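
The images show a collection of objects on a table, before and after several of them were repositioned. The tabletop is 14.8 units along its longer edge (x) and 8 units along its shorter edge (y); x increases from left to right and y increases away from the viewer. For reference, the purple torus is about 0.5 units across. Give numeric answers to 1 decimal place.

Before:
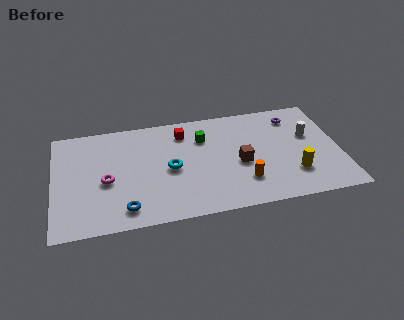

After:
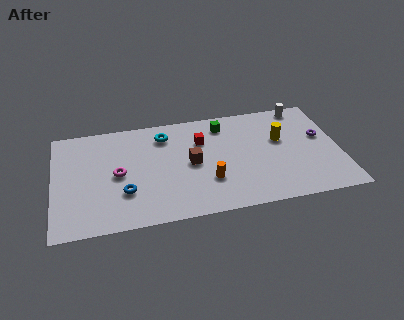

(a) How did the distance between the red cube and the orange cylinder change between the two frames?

-2.1

The distance was about 5.2 in the first image and 3.1 in the second, so they moved 2.1 units closer together.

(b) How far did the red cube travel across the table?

1.2

The red cube moved from about (6.8, 6.4) to (7.7, 5.6), a distance of √(0.9² + 0.8²) ≈ 1.2.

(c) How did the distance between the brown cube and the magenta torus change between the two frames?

-3.1

The distance was about 6.9 in the first image and 3.8 in the second, so they moved 3.1 units closer together.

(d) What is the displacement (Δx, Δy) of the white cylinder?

(-0.2, 2.3)

From the two frames, the white cylinder sits at roughly (13.3, 4.9) before and (13.1, 7.2) after.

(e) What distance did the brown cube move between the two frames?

2.5

The brown cube moved from about (9.6, 3.5) to (7.1, 4.0), a distance of √(2.5² + 0.5²) ≈ 2.5.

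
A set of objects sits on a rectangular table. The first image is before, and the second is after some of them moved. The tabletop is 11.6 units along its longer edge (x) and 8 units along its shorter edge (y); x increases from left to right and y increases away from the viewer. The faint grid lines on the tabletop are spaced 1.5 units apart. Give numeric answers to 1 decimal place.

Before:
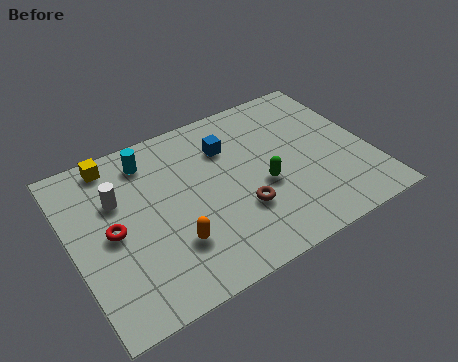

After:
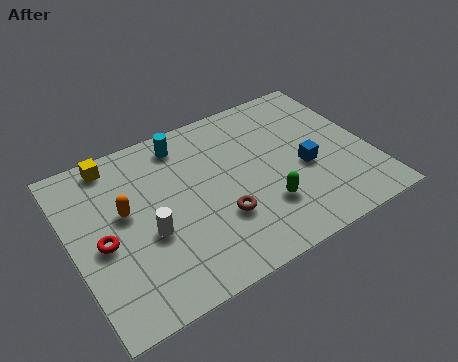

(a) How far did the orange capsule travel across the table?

2.7

The orange capsule was near (3.6, 2.3) before and (2.1, 4.6) after, so it travelled √(1.5² + 2.3²) ≈ 2.7 units.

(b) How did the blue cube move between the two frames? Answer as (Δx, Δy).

(2.7, -2.4)

The blue cube started near (6.3, 5.8) and ended near (9.0, 3.4).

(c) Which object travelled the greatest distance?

the blue cube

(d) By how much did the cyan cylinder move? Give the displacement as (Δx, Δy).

(1.4, 0.2)

From the two frames, the cyan cylinder sits at roughly (3.3, 6.6) before and (4.7, 6.8) after.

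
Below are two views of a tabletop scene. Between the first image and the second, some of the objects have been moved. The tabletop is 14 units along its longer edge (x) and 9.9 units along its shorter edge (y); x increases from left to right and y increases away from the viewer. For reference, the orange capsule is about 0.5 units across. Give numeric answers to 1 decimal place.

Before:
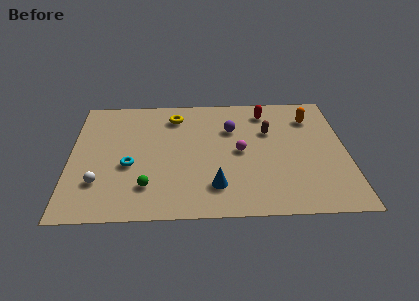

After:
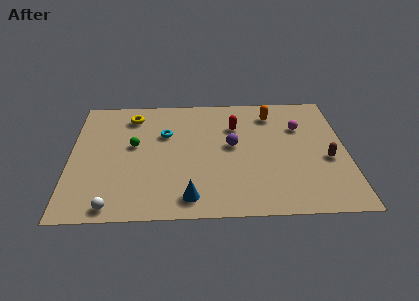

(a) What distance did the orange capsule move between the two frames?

2.0

From (12.3, 7.6) to (10.3, 8.0), the orange capsule covered √(2.0² + 0.4²) ≈ 2.0 units.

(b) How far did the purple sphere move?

1.4

The purple sphere moved from about (8.2, 6.8) to (8.2, 5.4), a distance of √(0.0² + 1.4²) ≈ 1.4.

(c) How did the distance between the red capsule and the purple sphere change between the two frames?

-0.7

The distance was about 2.3 in the first image and 1.6 in the second, so they moved 0.7 units closer together.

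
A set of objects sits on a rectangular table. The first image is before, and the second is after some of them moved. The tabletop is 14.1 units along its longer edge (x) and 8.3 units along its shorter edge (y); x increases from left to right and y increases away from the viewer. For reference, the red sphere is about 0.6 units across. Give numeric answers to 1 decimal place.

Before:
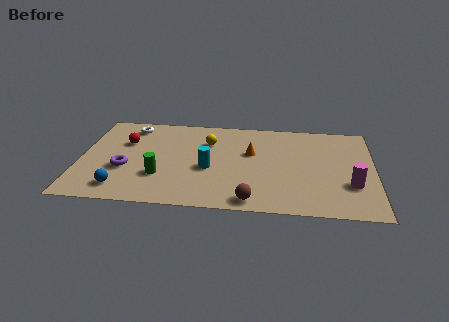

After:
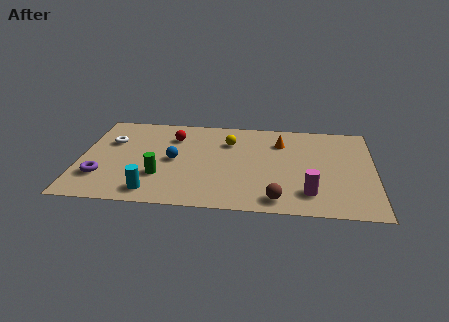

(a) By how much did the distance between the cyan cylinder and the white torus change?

-0.4

Before: roughly 5.2 units apart; after: 4.8. That's 0.4 units closer together.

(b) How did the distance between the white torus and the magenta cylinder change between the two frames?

-1.2

Before: roughly 11.5 units apart; after: 10.3. That's 1.2 units closer together.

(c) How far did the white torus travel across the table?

1.7

From (2.3, 7.0) to (1.4, 5.5), the white torus covered √(0.9² + 1.5²) ≈ 1.7 units.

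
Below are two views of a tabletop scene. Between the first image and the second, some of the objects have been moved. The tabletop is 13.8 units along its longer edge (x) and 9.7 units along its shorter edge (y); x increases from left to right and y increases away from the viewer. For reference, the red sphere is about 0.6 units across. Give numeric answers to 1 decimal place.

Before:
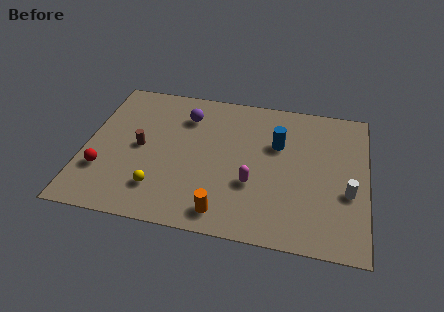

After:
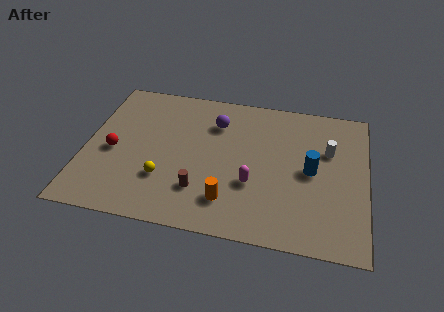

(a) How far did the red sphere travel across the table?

1.5

The red sphere was near (1.0, 2.9) before and (1.4, 4.3) after, so it travelled √(0.4² + 1.4²) ≈ 1.5 units.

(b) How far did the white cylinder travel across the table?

2.8

From (12.9, 3.7) to (11.9, 6.3), the white cylinder covered √(1.0² + 2.6²) ≈ 2.8 units.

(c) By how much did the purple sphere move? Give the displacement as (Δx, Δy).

(1.5, -0.2)

From the two frames, the purple sphere sits at roughly (4.8, 7.4) before and (6.3, 7.2) after.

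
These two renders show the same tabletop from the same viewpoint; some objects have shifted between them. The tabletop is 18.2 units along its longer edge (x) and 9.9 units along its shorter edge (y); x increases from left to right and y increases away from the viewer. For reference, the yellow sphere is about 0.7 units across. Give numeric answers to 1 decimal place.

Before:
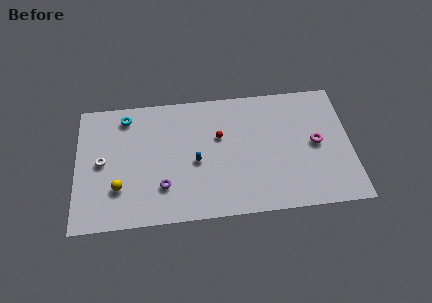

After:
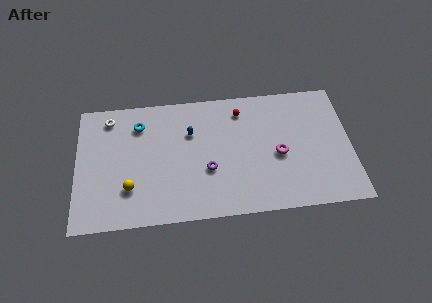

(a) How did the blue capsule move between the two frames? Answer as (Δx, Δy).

(-0.3, 2.3)

The blue capsule was at about (7.9, 4.4) and moved to about (7.6, 6.7).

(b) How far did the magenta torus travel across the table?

2.6

The magenta torus moved from about (15.9, 5.0) to (13.4, 4.4), a distance of √(2.5² + 0.6²) ≈ 2.6.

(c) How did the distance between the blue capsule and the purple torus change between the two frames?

+0.4

They were about 2.8 units apart before and 3.2 after — 0.4 units further apart.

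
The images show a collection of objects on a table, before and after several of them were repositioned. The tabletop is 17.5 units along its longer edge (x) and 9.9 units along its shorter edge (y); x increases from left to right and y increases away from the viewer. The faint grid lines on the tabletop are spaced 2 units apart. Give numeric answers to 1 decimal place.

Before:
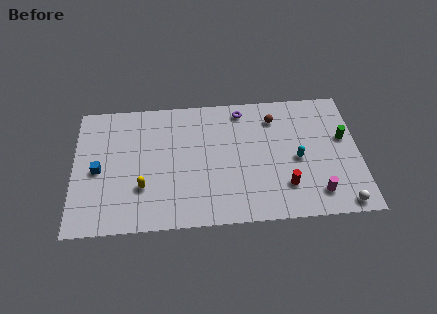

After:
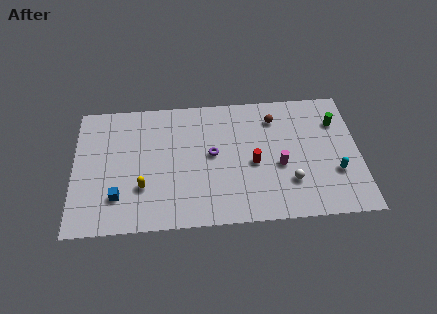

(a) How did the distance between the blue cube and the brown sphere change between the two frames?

-0.3

The distance was about 11.4 in the first image and 11.1 in the second, so they moved 0.3 units closer together.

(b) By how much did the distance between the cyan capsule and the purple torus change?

+2.5

The distance was about 5.3 in the first image and 7.8 in the second, so they moved 2.5 units further apart.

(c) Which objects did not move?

the brown sphere and the yellow capsule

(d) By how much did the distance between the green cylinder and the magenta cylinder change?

+0.3

They were about 4.5 units apart before and 4.8 after — 0.3 units further apart.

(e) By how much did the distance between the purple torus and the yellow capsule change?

-3.5

The distance was about 8.3 in the first image and 4.8 in the second, so they moved 3.5 units closer together.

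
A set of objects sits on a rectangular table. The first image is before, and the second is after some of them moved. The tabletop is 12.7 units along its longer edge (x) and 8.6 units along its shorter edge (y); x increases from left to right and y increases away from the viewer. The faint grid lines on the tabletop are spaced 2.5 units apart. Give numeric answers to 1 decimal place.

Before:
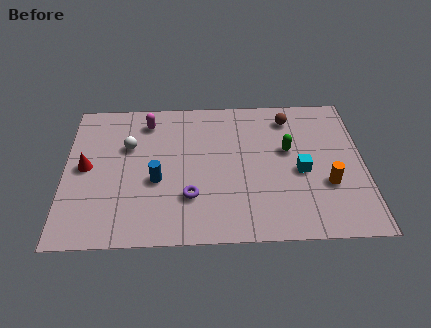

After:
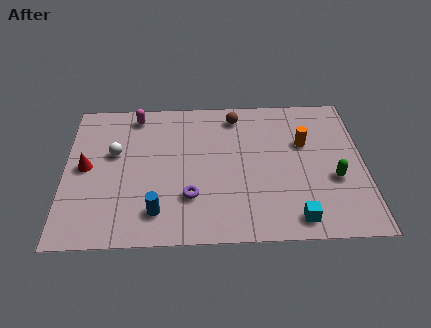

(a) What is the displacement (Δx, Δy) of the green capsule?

(1.9, -1.8)

The green capsule started near (9.5, 5.1) and ended near (11.4, 3.3).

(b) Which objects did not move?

the red cone and the purple torus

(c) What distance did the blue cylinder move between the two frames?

1.8

From (3.9, 3.5) to (3.9, 1.7), the blue cylinder covered √(0.0² + 1.8²) ≈ 1.8 units.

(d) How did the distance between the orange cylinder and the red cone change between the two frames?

-0.9

The distance was about 10.3 in the first image and 9.4 in the second, so they moved 0.9 units closer together.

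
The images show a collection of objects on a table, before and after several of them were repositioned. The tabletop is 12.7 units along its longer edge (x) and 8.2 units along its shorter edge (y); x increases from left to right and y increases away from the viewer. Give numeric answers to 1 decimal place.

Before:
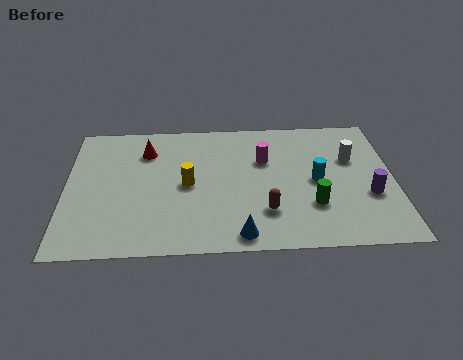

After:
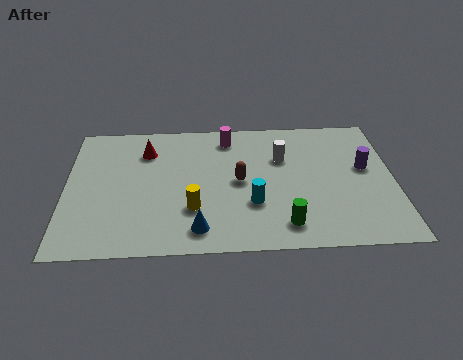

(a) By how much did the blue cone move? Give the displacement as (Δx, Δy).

(-1.6, 0.4)

The blue cone started near (6.7, 0.9) and ended near (5.1, 1.3).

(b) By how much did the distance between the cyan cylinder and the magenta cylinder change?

+1.9

They were about 2.4 units apart before and 4.3 after — 1.9 units further apart.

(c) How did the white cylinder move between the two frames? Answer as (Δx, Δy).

(-2.7, 0.2)

From the two frames, the white cylinder sits at roughly (11.1, 5.3) before and (8.4, 5.5) after.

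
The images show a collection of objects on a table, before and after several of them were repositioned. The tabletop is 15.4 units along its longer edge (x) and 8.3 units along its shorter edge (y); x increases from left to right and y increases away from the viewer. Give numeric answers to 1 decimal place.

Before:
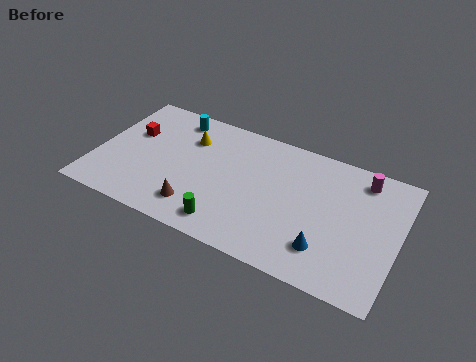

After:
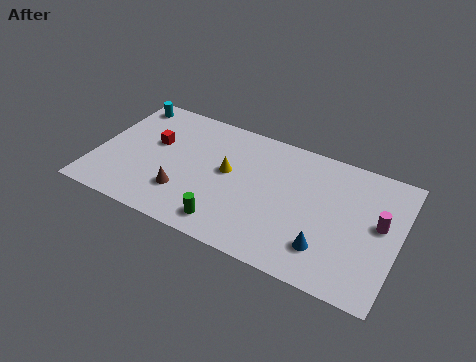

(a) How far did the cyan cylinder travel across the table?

2.6

From (3.6, 7.1) to (1.0, 7.2), the cyan cylinder covered √(2.6² + 0.1²) ≈ 2.6 units.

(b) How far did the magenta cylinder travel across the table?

2.6

From (13.3, 7.0) to (14.4, 4.6), the magenta cylinder covered √(1.1² + 2.4²) ≈ 2.6 units.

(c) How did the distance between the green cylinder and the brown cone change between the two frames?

+1.0

The distance was about 1.6 in the first image and 2.6 in the second, so they moved 1.0 units further apart.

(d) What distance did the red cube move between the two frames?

1.2

The red cube moved from about (1.6, 5.2) to (2.8, 5.0), a distance of √(1.2² + 0.2²) ≈ 1.2.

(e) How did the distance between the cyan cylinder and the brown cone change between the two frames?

+0.4

Before: roughly 5.7 units apart; after: 6.1. That's 0.4 units further apart.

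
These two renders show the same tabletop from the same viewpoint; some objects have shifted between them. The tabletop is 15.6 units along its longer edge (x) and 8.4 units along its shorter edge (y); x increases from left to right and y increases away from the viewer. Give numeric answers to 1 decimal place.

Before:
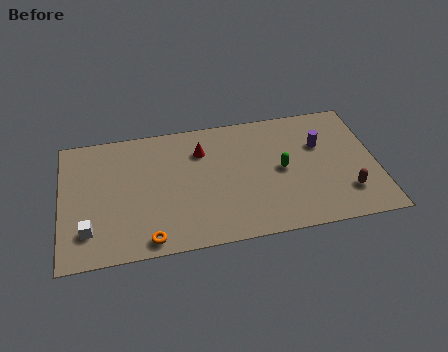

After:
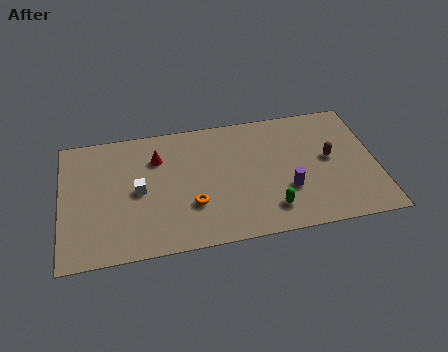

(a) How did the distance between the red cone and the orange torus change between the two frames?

-2.2

They were about 6.0 units apart before and 3.8 after — 2.2 units closer together.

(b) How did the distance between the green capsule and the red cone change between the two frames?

+2.6

The distance was about 4.4 in the first image and 7.0 in the second, so they moved 2.6 units further apart.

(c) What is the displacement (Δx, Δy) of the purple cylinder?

(-1.8, -2.7)

The purple cylinder started near (12.9, 5.5) and ended near (11.1, 2.8).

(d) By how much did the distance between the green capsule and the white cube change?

-3.0

The distance was about 9.8 in the first image and 6.8 in the second, so they moved 3.0 units closer together.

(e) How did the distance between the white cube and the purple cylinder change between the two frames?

-4.7

Before: roughly 12.1 units apart; after: 7.4. That's 4.7 units closer together.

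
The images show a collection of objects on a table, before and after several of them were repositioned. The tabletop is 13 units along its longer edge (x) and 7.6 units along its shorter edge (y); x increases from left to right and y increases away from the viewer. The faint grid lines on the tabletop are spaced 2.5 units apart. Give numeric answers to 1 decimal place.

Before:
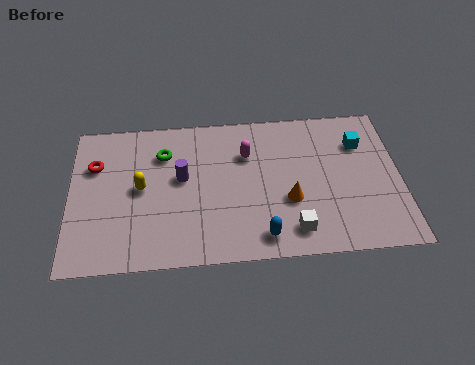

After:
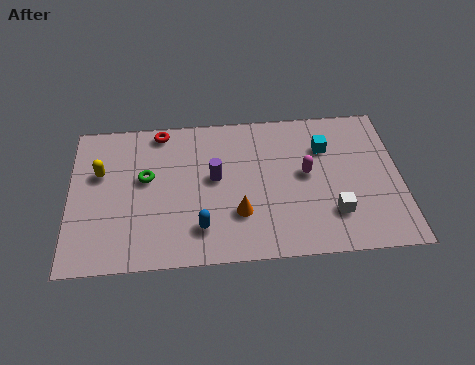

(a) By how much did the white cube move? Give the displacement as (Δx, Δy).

(1.6, 0.7)

From the two frames, the white cube sits at roughly (8.7, 1.3) before and (10.3, 2.0) after.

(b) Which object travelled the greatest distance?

the red torus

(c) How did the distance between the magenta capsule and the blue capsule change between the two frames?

+0.6

Before: roughly 4.2 units apart; after: 4.8. That's 0.6 units further apart.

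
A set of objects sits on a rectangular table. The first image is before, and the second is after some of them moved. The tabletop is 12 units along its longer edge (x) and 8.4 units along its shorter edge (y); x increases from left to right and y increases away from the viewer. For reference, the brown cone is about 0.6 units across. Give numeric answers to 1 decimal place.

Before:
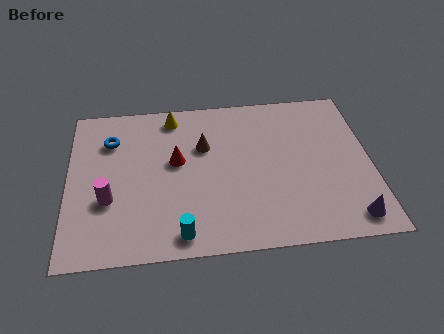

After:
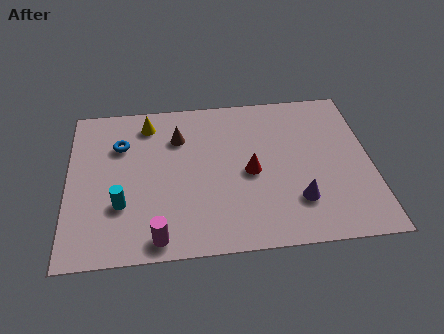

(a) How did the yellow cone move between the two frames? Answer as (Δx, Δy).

(-1.0, -0.3)

The yellow cone was at about (4.2, 7.3) and moved to about (3.2, 7.0).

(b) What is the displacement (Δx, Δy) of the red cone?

(2.9, -0.9)

The red cone was at about (4.3, 4.8) and moved to about (7.2, 3.9).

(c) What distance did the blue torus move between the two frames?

0.5

The blue torus was near (1.7, 6.2) before and (2.1, 5.9) after, so it travelled √(0.4² + 0.3²) ≈ 0.5 units.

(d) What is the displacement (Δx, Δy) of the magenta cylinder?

(1.9, -2.1)

The magenta cylinder was at about (1.6, 3.0) and moved to about (3.5, 0.9).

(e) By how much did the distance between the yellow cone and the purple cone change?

-1.7

They were about 9.2 units apart before and 7.5 after — 1.7 units closer together.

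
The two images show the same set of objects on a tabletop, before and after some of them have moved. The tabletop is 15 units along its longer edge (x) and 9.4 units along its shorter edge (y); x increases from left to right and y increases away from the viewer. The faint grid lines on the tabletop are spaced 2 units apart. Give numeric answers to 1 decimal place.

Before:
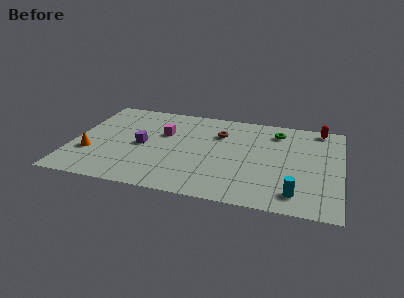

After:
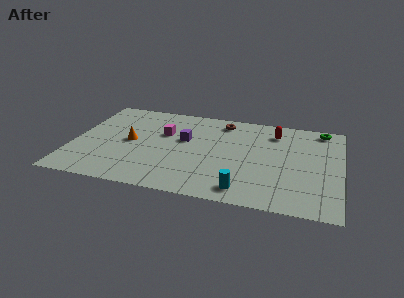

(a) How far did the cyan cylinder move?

2.8

The cyan cylinder was near (12.6, 1.6) before and (9.8, 1.3) after, so it travelled √(2.8² + 0.3²) ≈ 2.8 units.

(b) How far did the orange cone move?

2.6

The orange cone moved from about (1.1, 3.1) to (3.2, 4.7), a distance of √(2.1² + 1.6²) ≈ 2.6.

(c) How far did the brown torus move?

1.3

The brown torus was near (8.1, 6.7) before and (8.2, 8.0) after, so it travelled √(0.1² + 1.3²) ≈ 1.3 units.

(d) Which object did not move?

the magenta cube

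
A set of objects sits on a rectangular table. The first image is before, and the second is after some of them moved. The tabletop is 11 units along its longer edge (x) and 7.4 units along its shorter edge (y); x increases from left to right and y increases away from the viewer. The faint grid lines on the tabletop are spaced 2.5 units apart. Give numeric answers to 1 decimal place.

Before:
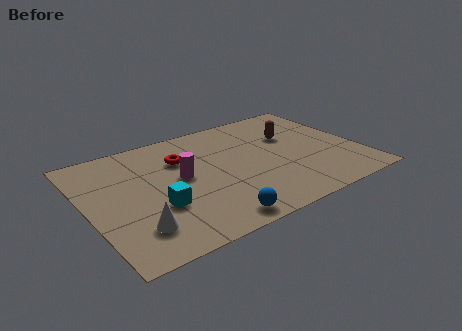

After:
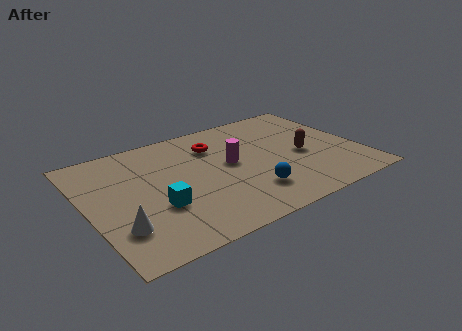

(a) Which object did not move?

the cyan cube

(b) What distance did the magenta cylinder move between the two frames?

2.0

The magenta cylinder was near (3.8, 4.0) before and (5.8, 4.0) after, so it travelled √(2.0² + 0.0²) ≈ 2.0 units.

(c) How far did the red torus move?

1.4

The red torus moved from about (4.0, 5.2) to (5.4, 5.5), a distance of √(1.4² + 0.3²) ≈ 1.4.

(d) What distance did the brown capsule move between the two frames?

1.5

The brown capsule moved from about (8.5, 4.8) to (8.7, 3.3), a distance of √(0.2² + 1.5²) ≈ 1.5.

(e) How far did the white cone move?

0.7

From (1.6, 1.7) to (1.0, 2.0), the white cone covered √(0.6² + 0.3²) ≈ 0.7 units.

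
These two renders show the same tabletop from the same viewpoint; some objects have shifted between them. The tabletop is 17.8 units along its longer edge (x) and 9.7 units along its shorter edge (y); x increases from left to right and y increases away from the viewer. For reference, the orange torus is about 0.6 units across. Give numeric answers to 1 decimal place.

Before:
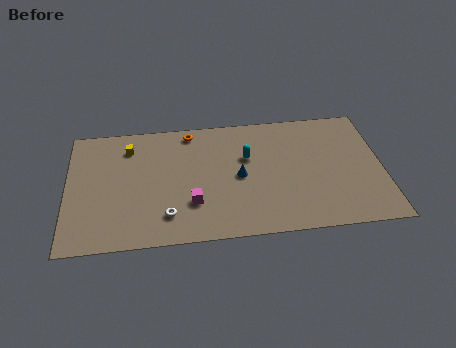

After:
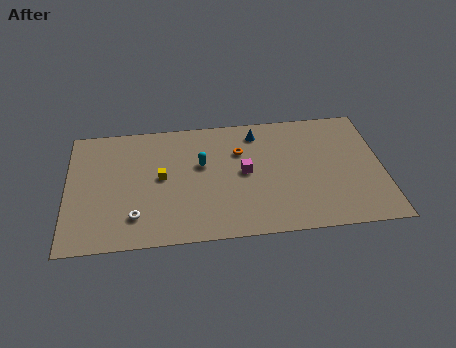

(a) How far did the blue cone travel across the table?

3.6

The blue cone moved from about (9.7, 4.7) to (10.8, 8.1), a distance of √(1.1² + 3.4²) ≈ 3.6.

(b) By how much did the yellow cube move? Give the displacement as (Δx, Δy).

(1.8, -2.6)

The yellow cube started near (3.5, 7.7) and ended near (5.3, 5.1).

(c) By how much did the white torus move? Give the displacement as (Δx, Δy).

(-1.8, 0.1)

The white torus was at about (5.6, 2.1) and moved to about (3.8, 2.2).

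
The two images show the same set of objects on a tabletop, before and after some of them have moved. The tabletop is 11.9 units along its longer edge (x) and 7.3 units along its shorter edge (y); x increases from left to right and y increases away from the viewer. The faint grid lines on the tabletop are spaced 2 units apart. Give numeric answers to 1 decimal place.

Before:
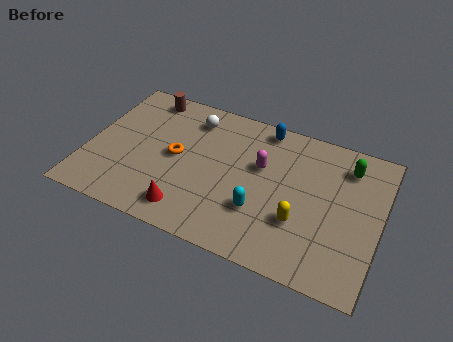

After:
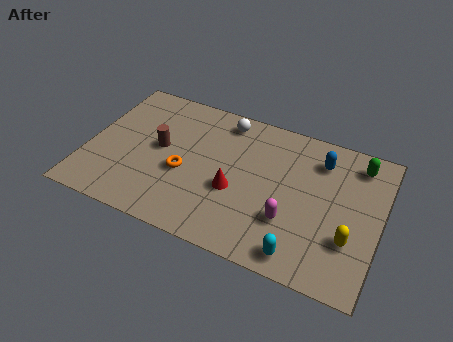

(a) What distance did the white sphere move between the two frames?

1.4

The white sphere moved from about (4.0, 5.9) to (5.3, 6.3), a distance of √(1.3² + 0.4²) ≈ 1.4.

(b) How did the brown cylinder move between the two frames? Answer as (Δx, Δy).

(0.9, -2.5)

From the two frames, the brown cylinder sits at roughly (2.0, 6.4) before and (2.9, 3.9) after.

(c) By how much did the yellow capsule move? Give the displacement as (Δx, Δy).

(2.0, -0.1)

The yellow capsule started near (8.8, 2.4) and ended near (10.8, 2.3).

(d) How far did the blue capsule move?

2.5

The blue capsule moved from about (6.9, 6.5) to (9.3, 5.7), a distance of √(2.4² + 0.8²) ≈ 2.5.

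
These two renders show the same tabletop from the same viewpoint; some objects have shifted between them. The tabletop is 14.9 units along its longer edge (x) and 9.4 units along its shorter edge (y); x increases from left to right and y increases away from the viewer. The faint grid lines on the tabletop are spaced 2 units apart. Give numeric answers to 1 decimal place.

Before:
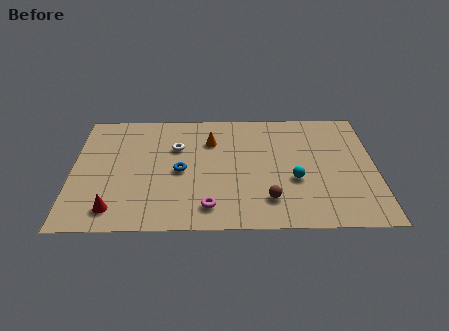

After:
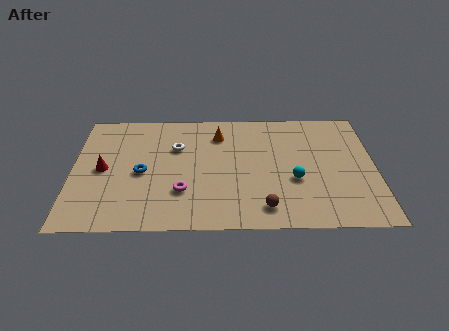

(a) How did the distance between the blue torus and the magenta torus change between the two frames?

-0.6

They were about 3.1 units apart before and 2.5 after — 0.6 units closer together.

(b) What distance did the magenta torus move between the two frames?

1.8

From (6.7, 1.6) to (5.4, 2.8), the magenta torus covered √(1.3² + 1.2²) ≈ 1.8 units.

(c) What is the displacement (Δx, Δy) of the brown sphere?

(-0.2, -0.6)

The brown sphere was at about (9.6, 2.1) and moved to about (9.4, 1.5).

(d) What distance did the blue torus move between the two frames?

1.9

From (5.3, 4.4) to (3.4, 4.3), the blue torus covered √(1.9² + 0.1²) ≈ 1.9 units.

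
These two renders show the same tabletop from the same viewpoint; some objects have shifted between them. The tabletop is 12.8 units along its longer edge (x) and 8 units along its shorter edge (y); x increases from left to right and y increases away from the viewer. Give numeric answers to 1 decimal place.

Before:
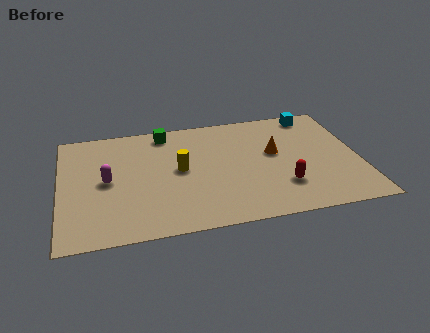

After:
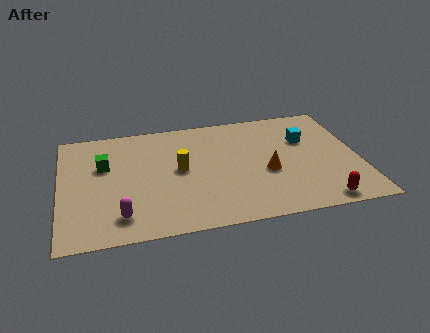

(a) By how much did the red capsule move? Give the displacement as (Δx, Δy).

(1.5, -1.4)

The red capsule started near (9.4, 2.2) and ended near (10.9, 0.8).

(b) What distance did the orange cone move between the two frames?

1.4

From (9.2, 4.6) to (8.8, 3.3), the orange cone covered √(0.4² + 1.3²) ≈ 1.4 units.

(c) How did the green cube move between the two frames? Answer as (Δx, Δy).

(-2.7, -1.9)

The green cube started near (4.6, 7.0) and ended near (1.9, 5.1).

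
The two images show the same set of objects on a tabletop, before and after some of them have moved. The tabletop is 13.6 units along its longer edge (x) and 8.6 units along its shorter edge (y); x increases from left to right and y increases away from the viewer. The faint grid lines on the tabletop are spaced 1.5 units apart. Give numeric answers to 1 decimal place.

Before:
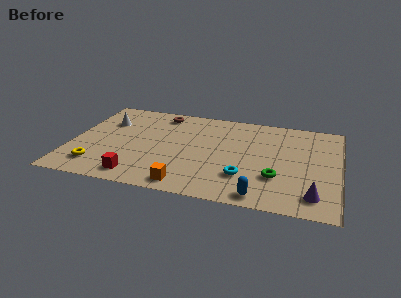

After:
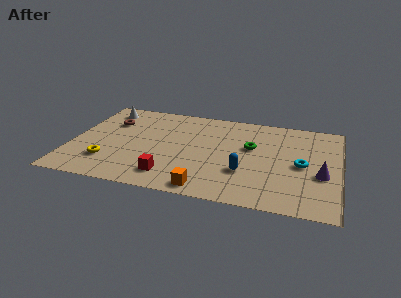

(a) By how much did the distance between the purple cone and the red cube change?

-1.1

The distance was about 8.8 in the first image and 7.7 in the second, so they moved 1.1 units closer together.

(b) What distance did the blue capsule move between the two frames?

2.1

The blue capsule moved from about (9.8, 0.9) to (8.9, 2.8), a distance of √(0.9² + 1.9²) ≈ 2.1.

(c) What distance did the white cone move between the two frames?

1.2

From (1.6, 6.0) to (1.4, 7.2), the white cone covered √(0.2² + 1.2²) ≈ 1.2 units.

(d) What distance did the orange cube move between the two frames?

1.0

The orange cube moved from about (6.1, 1.0) to (7.1, 0.9), a distance of √(1.0² + 0.1²) ≈ 1.0.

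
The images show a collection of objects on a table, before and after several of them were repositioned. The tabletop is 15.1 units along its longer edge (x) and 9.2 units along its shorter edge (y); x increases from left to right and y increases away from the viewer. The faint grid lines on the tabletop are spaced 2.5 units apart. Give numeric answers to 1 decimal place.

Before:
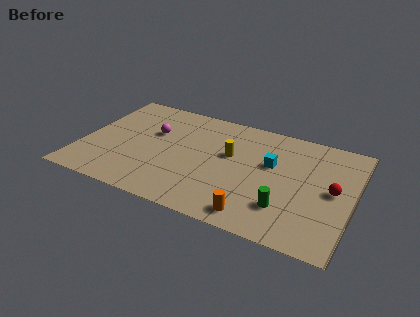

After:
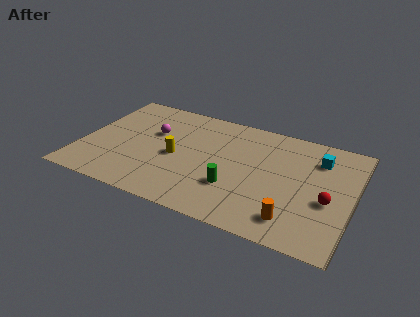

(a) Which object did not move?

the magenta sphere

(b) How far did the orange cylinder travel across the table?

2.1

The orange cylinder was near (10.1, 1.2) before and (12.1, 1.7) after, so it travelled √(2.0² + 0.5²) ≈ 2.1 units.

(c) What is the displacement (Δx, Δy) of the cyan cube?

(2.5, 1.4)

From the two frames, the cyan cube sits at roughly (10.5, 5.6) before and (13.0, 7.0) after.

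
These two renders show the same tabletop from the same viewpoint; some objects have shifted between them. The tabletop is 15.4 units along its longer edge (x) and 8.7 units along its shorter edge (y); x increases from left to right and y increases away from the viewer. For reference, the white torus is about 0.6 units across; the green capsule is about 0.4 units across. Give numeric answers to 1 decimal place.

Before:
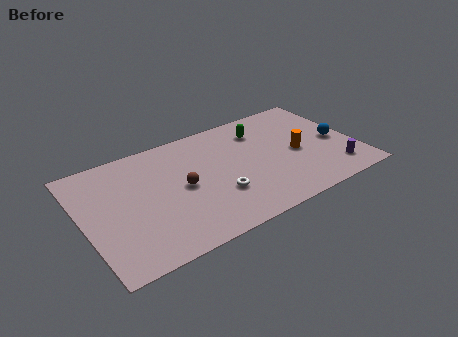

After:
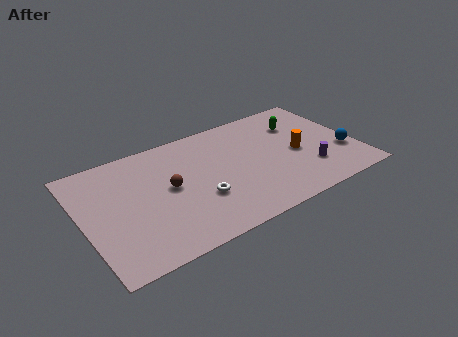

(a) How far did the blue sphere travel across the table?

1.1

From (14.4, 4.0) to (14.6, 2.9), the blue sphere covered √(0.2² + 1.1²) ≈ 1.1 units.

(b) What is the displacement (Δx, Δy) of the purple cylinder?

(-1.4, 0.7)

From the two frames, the purple cylinder sits at roughly (13.9, 1.7) before and (12.5, 2.4) after.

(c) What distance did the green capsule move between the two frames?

2.2

The green capsule moved from about (10.4, 6.7) to (12.6, 6.3), a distance of √(2.2² + 0.4²) ≈ 2.2.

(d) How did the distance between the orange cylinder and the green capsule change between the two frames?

-0.8

The distance was about 3.2 in the first image and 2.4 in the second, so they moved 0.8 units closer together.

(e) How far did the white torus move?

1.0

The white torus was near (7.3, 2.8) before and (6.3, 3.0) after, so it travelled √(1.0² + 0.2²) ≈ 1.0 units.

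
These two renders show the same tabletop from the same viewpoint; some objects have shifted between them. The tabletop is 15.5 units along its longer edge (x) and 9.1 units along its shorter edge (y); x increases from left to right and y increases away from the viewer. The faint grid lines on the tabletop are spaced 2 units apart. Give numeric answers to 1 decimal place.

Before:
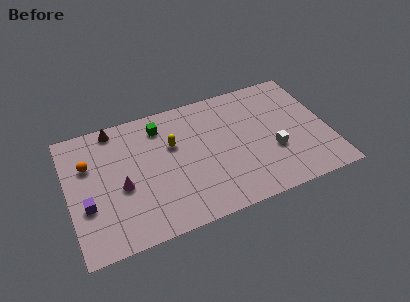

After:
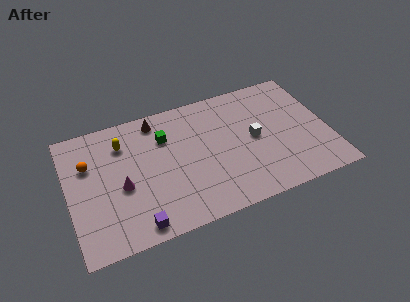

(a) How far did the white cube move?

1.6

The white cube moved from about (12.1, 3.3) to (11.1, 4.6), a distance of √(1.0² + 1.3²) ≈ 1.6.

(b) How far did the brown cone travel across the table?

2.5

From (3.0, 8.2) to (5.5, 7.9), the brown cone covered √(2.5² + 0.3²) ≈ 2.5 units.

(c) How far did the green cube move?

0.9

The green cube moved from about (5.7, 7.4) to (5.9, 6.5), a distance of √(0.2² + 0.9²) ≈ 0.9.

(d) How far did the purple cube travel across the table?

3.5

The purple cube moved from about (1.0, 3.3) to (3.7, 1.0), a distance of √(2.7² + 2.3²) ≈ 3.5.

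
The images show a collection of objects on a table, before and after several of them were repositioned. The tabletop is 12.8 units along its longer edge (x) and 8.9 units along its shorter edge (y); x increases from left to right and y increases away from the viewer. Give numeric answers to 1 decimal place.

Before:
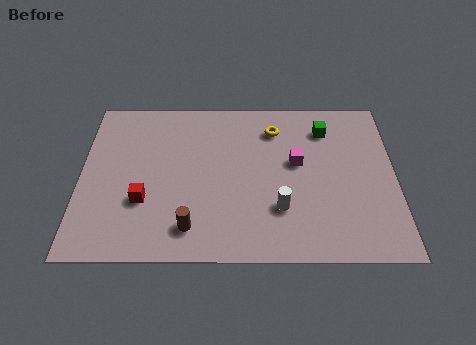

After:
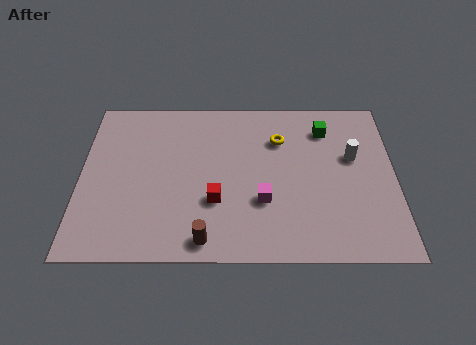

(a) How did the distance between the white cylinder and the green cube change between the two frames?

-2.9

They were about 4.8 units apart before and 1.9 after — 2.9 units closer together.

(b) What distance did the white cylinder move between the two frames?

4.1

From (8.1, 2.6) to (11.1, 5.4), the white cylinder covered √(3.0² + 2.8²) ≈ 4.1 units.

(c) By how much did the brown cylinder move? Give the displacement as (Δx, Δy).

(0.6, -0.6)

The brown cylinder started near (4.5, 1.6) and ended near (5.1, 1.0).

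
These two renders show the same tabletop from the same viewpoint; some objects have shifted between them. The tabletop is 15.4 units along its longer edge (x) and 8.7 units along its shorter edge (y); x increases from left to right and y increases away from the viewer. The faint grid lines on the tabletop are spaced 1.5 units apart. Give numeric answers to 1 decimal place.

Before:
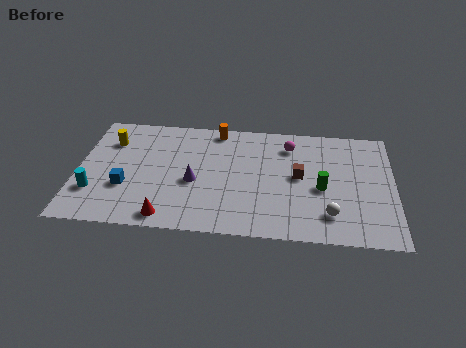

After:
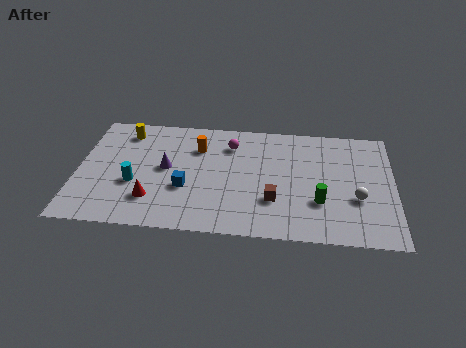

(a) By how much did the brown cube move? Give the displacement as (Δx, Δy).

(-1.2, -1.9)

From the two frames, the brown cube sits at roughly (10.8, 4.6) before and (9.6, 2.7) after.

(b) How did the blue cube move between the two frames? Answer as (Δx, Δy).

(2.9, 0.2)

The blue cube was at about (2.4, 3.0) and moved to about (5.3, 3.2).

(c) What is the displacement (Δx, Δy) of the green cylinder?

(-0.1, -1.0)

From the two frames, the green cylinder sits at roughly (11.9, 3.8) before and (11.8, 2.8) after.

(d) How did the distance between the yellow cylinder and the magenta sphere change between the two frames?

-3.6

They were about 8.8 units apart before and 5.2 after — 3.6 units closer together.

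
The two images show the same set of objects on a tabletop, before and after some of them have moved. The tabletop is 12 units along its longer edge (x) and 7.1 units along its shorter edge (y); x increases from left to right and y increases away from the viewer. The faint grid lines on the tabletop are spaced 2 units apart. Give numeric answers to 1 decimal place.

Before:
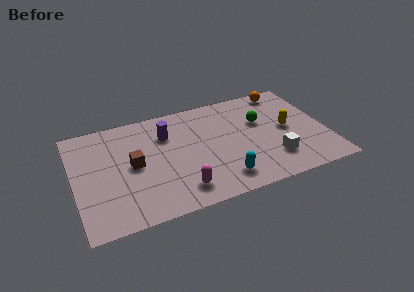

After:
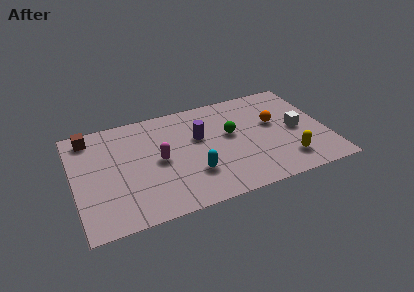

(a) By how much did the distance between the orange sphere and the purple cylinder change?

-2.4

They were about 6.0 units apart before and 3.6 after — 2.4 units closer together.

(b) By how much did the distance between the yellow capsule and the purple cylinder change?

-1.0

Before: roughly 5.9 units apart; after: 4.9. That's 1.0 units closer together.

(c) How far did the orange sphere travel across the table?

2.2

The orange sphere moved from about (10.4, 6.3) to (9.6, 4.2), a distance of √(0.8² + 2.1²) ≈ 2.2.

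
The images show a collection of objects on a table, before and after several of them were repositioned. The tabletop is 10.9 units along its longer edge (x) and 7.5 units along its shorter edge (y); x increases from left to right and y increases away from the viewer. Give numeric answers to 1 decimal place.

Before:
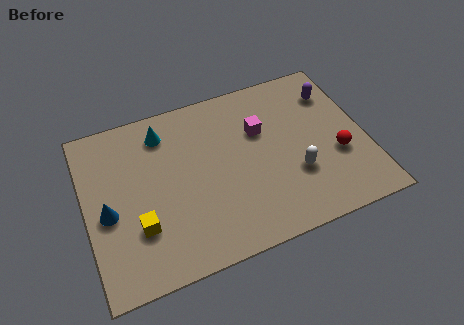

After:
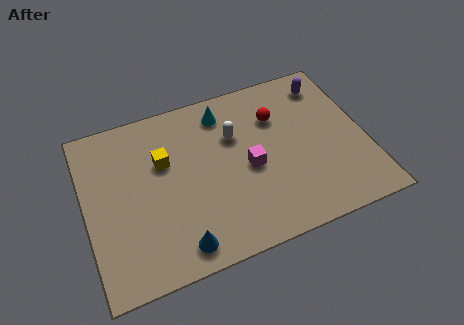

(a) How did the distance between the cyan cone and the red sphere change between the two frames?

-5.1

Before: roughly 7.3 units apart; after: 2.2. That's 5.1 units closer together.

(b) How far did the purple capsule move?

0.5

The purple capsule was near (9.9, 5.7) before and (9.7, 6.2) after, so it travelled √(0.2² + 0.5²) ≈ 0.5 units.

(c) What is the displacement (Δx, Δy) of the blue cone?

(2.5, -2.3)

From the two frames, the blue cone sits at roughly (0.8, 3.3) before and (3.3, 1.0) after.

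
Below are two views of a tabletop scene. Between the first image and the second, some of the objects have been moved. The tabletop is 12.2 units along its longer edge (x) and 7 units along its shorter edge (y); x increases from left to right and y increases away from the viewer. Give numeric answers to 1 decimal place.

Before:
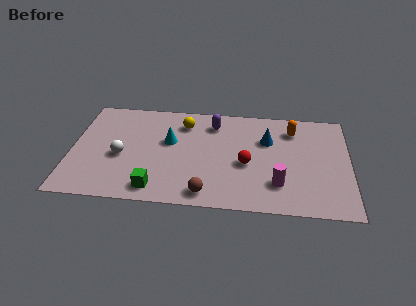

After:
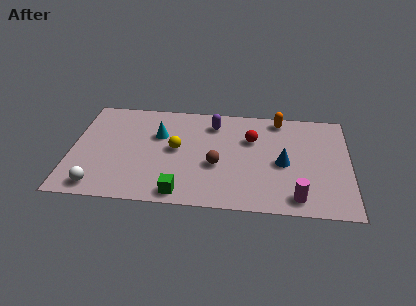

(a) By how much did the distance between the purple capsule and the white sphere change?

+2.0

They were about 4.8 units apart before and 6.8 after — 2.0 units further apart.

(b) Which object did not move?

the purple capsule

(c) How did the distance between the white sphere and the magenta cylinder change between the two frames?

+1.6

The distance was about 7.0 in the first image and 8.6 in the second, so they moved 1.6 units further apart.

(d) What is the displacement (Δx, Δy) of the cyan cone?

(-0.5, 0.4)

From the two frames, the cyan cone sits at roughly (4.3, 4.2) before and (3.8, 4.6) after.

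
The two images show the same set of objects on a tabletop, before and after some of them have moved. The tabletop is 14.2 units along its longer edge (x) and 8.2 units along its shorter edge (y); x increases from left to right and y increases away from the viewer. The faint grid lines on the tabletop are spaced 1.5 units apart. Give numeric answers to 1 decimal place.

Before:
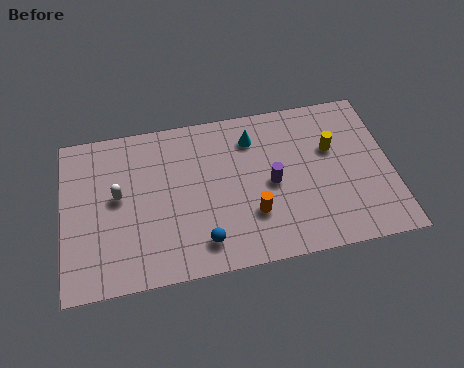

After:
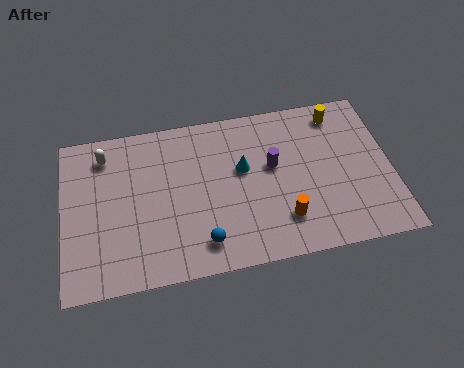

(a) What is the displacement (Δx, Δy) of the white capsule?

(-0.5, 2.2)

From the two frames, the white capsule sits at roughly (2.4, 4.5) before and (1.9, 6.7) after.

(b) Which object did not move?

the blue sphere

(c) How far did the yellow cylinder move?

1.8

The yellow cylinder was near (11.7, 5.2) before and (12.1, 7.0) after, so it travelled √(0.4² + 1.8²) ≈ 1.8 units.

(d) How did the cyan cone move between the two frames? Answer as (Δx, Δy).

(-0.5, -1.5)

The cyan cone was at about (8.3, 6.4) and moved to about (7.8, 4.9).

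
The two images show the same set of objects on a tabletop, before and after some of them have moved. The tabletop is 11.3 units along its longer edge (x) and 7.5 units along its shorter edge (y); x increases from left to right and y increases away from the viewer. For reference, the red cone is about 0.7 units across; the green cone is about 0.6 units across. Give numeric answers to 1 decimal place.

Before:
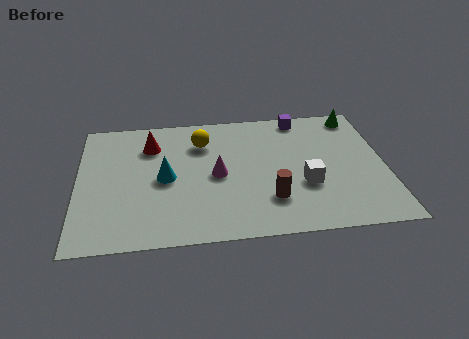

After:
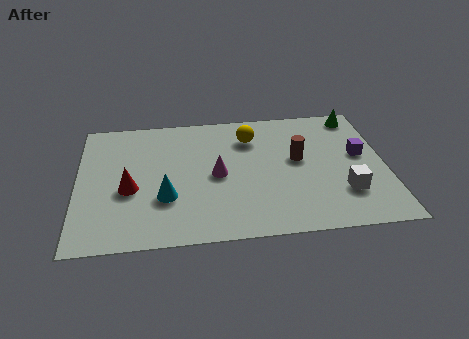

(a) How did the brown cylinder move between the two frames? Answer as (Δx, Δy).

(1.1, 2.2)

From the two frames, the brown cylinder sits at roughly (7.0, 2.0) before and (8.1, 4.2) after.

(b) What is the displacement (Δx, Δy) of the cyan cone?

(0.0, -1.1)

From the two frames, the cyan cone sits at roughly (3.2, 3.6) before and (3.2, 2.5) after.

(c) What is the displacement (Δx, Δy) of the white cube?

(1.4, -0.6)

From the two frames, the white cube sits at roughly (8.3, 2.7) before and (9.7, 2.1) after.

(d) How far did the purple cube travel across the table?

3.3

The purple cube was near (8.3, 6.7) before and (10.4, 4.2) after, so it travelled √(2.1² + 2.5²) ≈ 3.3 units.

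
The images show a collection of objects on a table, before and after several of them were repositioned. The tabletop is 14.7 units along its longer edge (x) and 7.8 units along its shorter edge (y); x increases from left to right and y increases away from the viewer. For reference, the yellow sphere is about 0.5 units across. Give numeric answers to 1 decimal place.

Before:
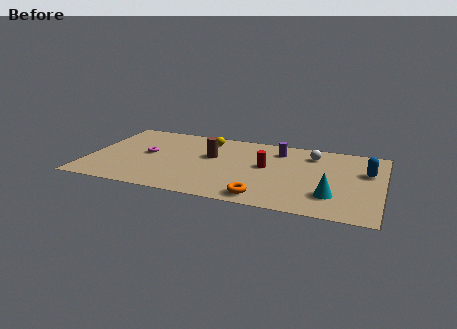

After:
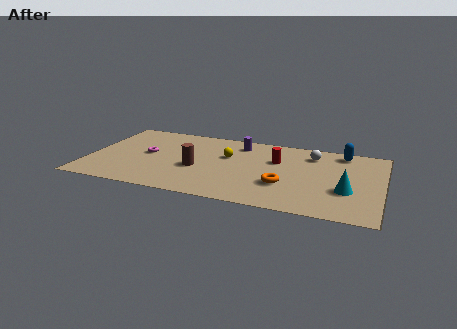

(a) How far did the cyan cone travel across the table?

1.0

The cyan cone moved from about (12.3, 2.1) to (13.0, 2.8), a distance of √(0.7² + 0.7²) ≈ 1.0.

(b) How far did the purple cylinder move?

2.0

The purple cylinder was near (9.4, 6.2) before and (7.4, 6.4) after, so it travelled √(2.0² + 0.2²) ≈ 2.0 units.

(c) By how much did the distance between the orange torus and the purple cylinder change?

-0.7

They were about 5.2 units apart before and 4.5 after — 0.7 units closer together.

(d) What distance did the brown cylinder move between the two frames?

1.6

From (6.1, 4.7) to (5.5, 3.2), the brown cylinder covered √(0.6² + 1.5²) ≈ 1.6 units.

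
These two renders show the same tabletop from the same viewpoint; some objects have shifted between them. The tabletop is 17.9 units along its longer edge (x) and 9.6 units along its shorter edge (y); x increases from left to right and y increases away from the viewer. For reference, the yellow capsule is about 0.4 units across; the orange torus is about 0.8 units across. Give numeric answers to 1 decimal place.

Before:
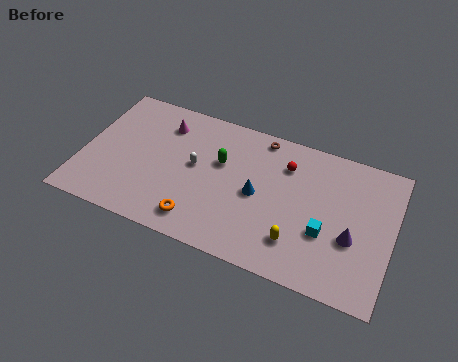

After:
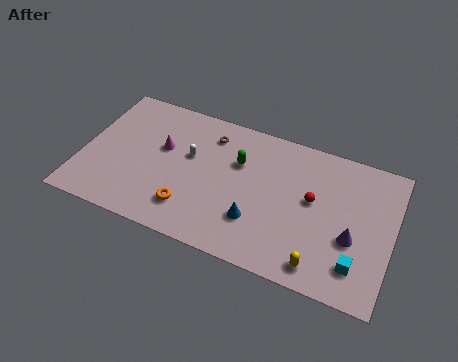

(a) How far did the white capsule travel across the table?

0.7

The white capsule moved from about (6.5, 5.2) to (6.1, 5.8), a distance of √(0.4² + 0.6²) ≈ 0.7.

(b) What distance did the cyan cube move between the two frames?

2.4

The cyan cube was near (14.2, 3.5) before and (16.1, 2.1) after, so it travelled √(1.9² + 1.4²) ≈ 2.4 units.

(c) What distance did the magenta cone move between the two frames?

1.7

The magenta cone moved from about (4.4, 7.5) to (4.5, 5.8), a distance of √(0.1² + 1.7²) ≈ 1.7.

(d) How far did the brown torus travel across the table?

3.0

The brown torus was near (10.0, 8.6) before and (7.1, 7.7) after, so it travelled √(2.9² + 0.9²) ≈ 3.0 units.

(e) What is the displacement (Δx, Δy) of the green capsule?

(1.0, 0.4)

The green capsule started near (7.9, 6.0) and ended near (8.9, 6.4).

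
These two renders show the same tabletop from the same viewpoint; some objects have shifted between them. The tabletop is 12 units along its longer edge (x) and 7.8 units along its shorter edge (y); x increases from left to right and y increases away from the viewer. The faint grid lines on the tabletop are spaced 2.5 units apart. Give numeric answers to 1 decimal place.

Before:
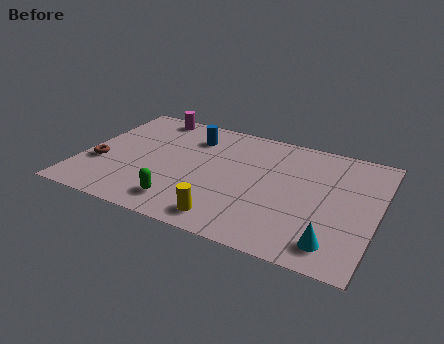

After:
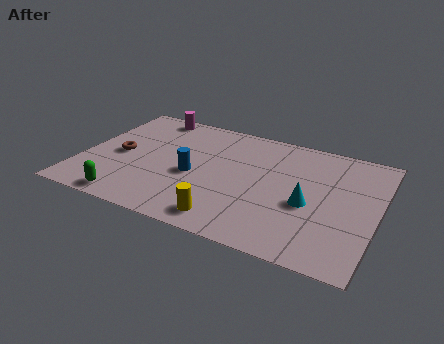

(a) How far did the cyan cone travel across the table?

2.3

The cyan cone was near (10.5, 1.3) before and (9.3, 3.3) after, so it travelled √(1.2² + 2.0²) ≈ 2.3 units.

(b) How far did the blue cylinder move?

2.6

The blue cylinder was near (4.2, 6.0) before and (4.6, 3.4) after, so it travelled √(0.4² + 2.6²) ≈ 2.6 units.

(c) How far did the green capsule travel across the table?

2.2

The green capsule was near (4.4, 1.4) before and (2.3, 0.8) after, so it travelled √(2.1² + 0.6²) ≈ 2.2 units.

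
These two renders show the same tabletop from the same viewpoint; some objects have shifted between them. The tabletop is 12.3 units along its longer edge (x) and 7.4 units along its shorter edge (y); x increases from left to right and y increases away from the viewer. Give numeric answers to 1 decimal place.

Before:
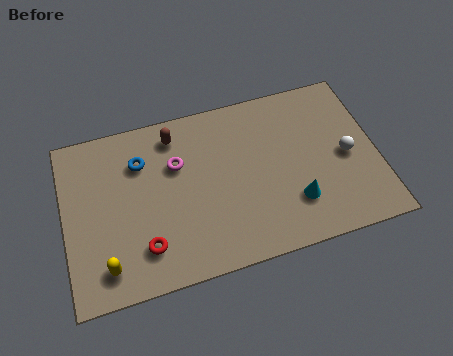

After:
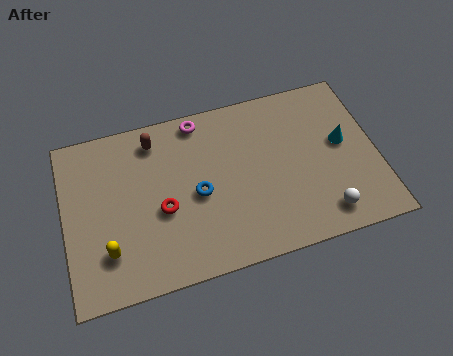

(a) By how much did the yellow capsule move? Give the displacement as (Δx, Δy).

(0.1, 0.6)

The yellow capsule started near (1.5, 1.3) and ended near (1.6, 1.9).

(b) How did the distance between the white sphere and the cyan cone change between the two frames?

+0.4

Before: roughly 2.7 units apart; after: 3.1. That's 0.4 units further apart.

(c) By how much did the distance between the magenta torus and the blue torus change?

+1.7

They were about 1.5 units apart before and 3.2 after — 1.7 units further apart.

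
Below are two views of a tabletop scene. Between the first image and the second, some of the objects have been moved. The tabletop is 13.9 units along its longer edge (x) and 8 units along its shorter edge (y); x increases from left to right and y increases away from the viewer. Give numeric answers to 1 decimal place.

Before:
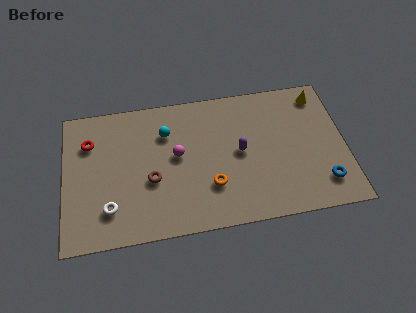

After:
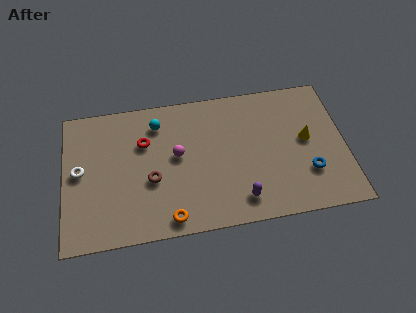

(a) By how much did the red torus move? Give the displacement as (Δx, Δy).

(2.7, -0.4)

From the two frames, the red torus sits at roughly (1.3, 5.8) before and (4.0, 5.4) after.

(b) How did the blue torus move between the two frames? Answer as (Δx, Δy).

(-0.7, 0.7)

From the two frames, the blue torus sits at roughly (12.7, 1.7) before and (12.0, 2.4) after.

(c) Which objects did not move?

the magenta sphere and the brown torus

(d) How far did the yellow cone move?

2.6

The yellow cone was near (12.8, 6.8) before and (12.0, 4.3) after, so it travelled √(0.8² + 2.5²) ≈ 2.6 units.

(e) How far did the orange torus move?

2.6

The orange torus was near (7.2, 2.4) before and (5.1, 0.9) after, so it travelled √(2.1² + 1.5²) ≈ 2.6 units.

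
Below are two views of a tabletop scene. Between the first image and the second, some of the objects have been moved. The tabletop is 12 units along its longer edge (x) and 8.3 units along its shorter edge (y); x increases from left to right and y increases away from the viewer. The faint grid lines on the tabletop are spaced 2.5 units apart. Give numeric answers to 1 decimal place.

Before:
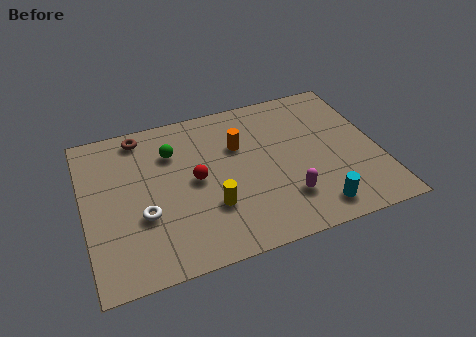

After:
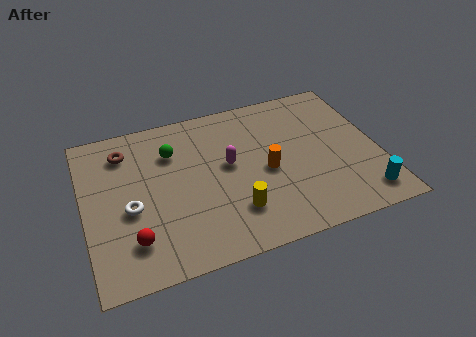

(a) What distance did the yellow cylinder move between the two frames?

1.0

From (5.0, 2.6) to (5.9, 2.1), the yellow cylinder covered √(0.9² + 0.5²) ≈ 1.0 units.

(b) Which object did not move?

the green sphere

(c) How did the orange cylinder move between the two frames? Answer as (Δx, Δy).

(1.0, -1.7)

The orange cylinder was at about (6.4, 5.5) and moved to about (7.4, 3.8).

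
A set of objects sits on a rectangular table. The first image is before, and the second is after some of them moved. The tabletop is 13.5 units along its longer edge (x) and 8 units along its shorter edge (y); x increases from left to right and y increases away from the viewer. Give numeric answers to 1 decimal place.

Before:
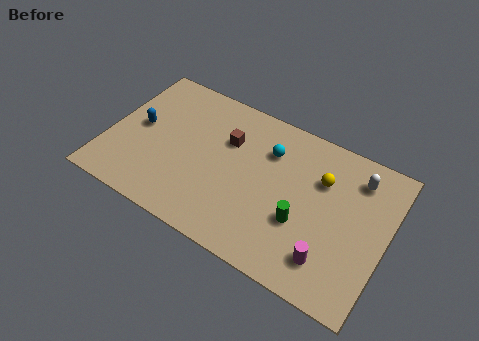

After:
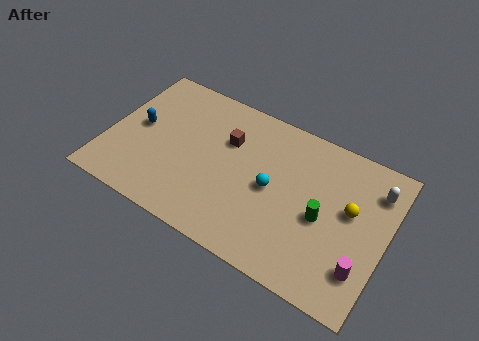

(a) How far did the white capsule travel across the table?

0.9

The white capsule was near (11.8, 6.4) before and (12.7, 6.2) after, so it travelled √(0.9² + 0.2²) ≈ 0.9 units.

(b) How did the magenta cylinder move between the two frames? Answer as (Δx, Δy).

(1.5, 0.3)

The magenta cylinder was at about (11.1, 1.7) and moved to about (12.6, 2.0).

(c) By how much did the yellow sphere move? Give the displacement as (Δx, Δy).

(1.5, -0.9)

From the two frames, the yellow sphere sits at roughly (10.2, 5.5) before and (11.7, 4.6) after.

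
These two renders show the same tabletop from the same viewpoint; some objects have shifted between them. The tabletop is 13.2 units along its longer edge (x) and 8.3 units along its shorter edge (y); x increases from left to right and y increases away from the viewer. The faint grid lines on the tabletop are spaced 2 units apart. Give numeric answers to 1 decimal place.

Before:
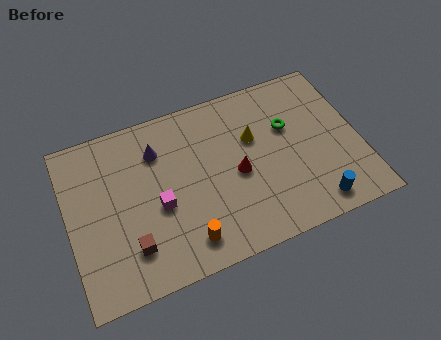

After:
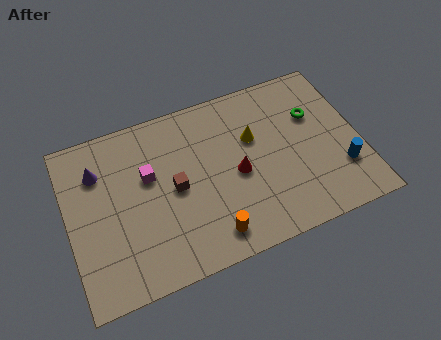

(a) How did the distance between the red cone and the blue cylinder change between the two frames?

+0.6

The distance was about 4.2 in the first image and 4.8 in the second, so they moved 0.6 units further apart.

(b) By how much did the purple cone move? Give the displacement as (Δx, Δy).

(-2.7, -0.1)

The purple cone was at about (4.2, 6.2) and moved to about (1.5, 6.1).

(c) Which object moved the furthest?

the brown cube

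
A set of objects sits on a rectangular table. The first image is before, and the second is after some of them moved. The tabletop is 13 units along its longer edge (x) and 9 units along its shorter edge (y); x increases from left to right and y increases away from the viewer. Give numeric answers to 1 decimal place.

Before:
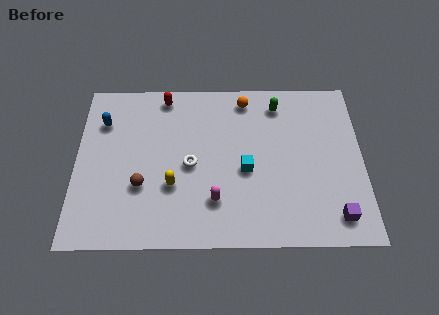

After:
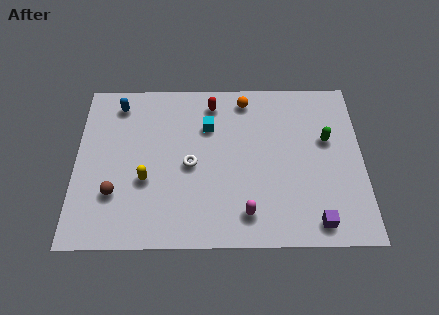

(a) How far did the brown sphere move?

1.3

The brown sphere was near (3.0, 3.1) before and (1.8, 2.7) after, so it travelled √(1.2² + 0.4²) ≈ 1.3 units.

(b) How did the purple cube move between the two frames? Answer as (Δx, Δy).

(-0.9, -0.3)

The purple cube was at about (11.7, 1.4) and moved to about (10.8, 1.1).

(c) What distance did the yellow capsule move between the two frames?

1.2

The yellow capsule moved from about (4.4, 3.1) to (3.2, 3.4), a distance of √(1.2² + 0.3²) ≈ 1.2.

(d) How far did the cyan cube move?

2.9

From (7.7, 3.9) to (6.0, 6.3), the cyan cube covered √(1.7² + 2.4²) ≈ 2.9 units.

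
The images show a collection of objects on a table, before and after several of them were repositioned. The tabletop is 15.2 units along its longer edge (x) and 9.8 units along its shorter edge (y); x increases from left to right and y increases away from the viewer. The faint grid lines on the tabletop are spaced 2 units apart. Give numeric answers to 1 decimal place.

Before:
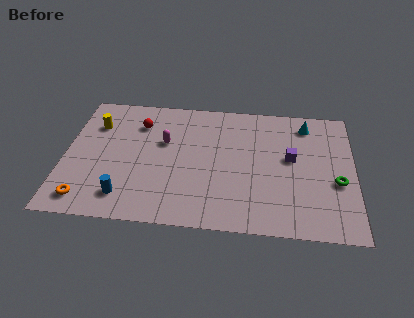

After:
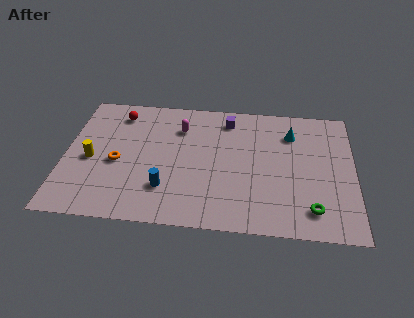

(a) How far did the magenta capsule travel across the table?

1.4

From (5.2, 6.1) to (6.0, 7.3), the magenta capsule covered √(0.8² + 1.2²) ≈ 1.4 units.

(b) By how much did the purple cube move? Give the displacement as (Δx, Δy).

(-3.4, 2.7)

The purple cube was at about (11.9, 5.5) and moved to about (8.5, 8.2).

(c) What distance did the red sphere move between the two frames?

1.3

The red sphere moved from about (3.8, 7.4) to (2.7, 8.1), a distance of √(1.1² + 0.7²) ≈ 1.3.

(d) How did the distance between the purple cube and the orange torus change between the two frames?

-4.5

Before: roughly 11.4 units apart; after: 6.9. That's 4.5 units closer together.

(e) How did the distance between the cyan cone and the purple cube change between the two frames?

+0.7

The distance was about 2.8 in the first image and 3.5 in the second, so they moved 0.7 units further apart.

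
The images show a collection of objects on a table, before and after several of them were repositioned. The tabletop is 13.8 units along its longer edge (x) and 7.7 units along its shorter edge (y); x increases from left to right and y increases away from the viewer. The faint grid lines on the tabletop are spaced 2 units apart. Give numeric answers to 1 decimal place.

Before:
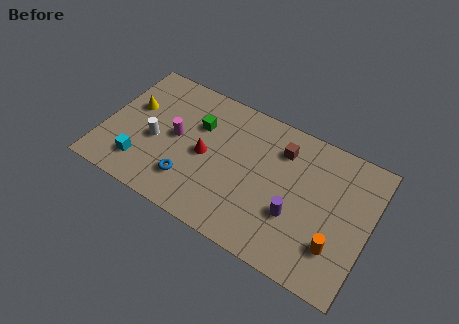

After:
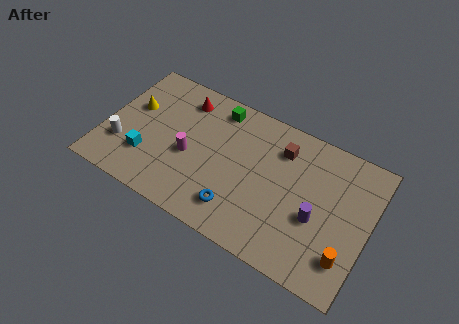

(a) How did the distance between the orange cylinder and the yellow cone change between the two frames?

+0.7

The distance was about 11.3 in the first image and 12.0 in the second, so they moved 0.7 units further apart.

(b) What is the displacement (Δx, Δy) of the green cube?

(0.8, 1.4)

From the two frames, the green cube sits at roughly (4.7, 5.2) before and (5.5, 6.6) after.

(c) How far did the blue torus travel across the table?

2.6

The blue torus moved from about (4.7, 1.9) to (7.3, 1.6), a distance of √(2.6² + 0.3²) ≈ 2.6.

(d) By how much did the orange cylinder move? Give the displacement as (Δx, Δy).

(0.6, -0.3)

From the two frames, the orange cylinder sits at roughly (12.3, 2.1) before and (12.9, 1.8) after.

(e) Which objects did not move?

the brown cube and the yellow cone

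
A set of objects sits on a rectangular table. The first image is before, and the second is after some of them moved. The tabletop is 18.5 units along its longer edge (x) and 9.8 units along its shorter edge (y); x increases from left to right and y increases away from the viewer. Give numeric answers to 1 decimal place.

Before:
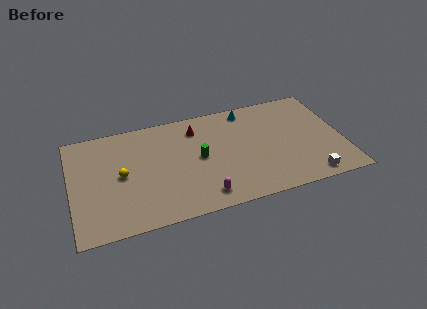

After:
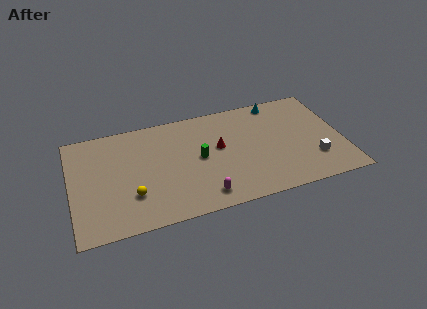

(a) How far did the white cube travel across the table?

1.7

The white cube was near (15.9, 1.1) before and (16.4, 2.7) after, so it travelled √(0.5² + 1.6²) ≈ 1.7 units.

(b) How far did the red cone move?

2.6

The red cone was near (8.7, 7.8) before and (10.1, 5.6) after, so it travelled √(1.4² + 2.2²) ≈ 2.6 units.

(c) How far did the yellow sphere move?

2.1

The yellow sphere was near (3.4, 4.9) before and (4.0, 2.9) after, so it travelled √(0.6² + 2.0²) ≈ 2.1 units.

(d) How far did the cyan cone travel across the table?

2.1

From (12.3, 8.6) to (14.4, 8.8), the cyan cone covered √(2.1² + 0.2²) ≈ 2.1 units.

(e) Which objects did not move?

the magenta capsule and the green cylinder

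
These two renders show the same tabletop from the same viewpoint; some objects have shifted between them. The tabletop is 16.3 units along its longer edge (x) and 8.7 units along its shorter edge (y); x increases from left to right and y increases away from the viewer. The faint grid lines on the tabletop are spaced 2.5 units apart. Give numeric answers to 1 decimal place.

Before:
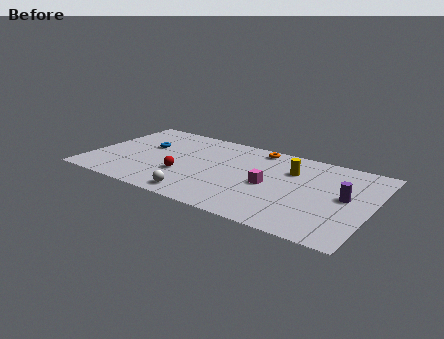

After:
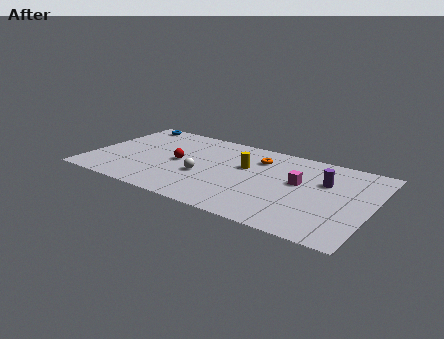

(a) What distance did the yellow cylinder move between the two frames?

2.7

The yellow cylinder moved from about (11.5, 6.1) to (8.9, 5.4), a distance of √(2.6² + 0.7²) ≈ 2.7.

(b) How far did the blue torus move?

2.9

From (3.0, 5.3) to (1.5, 7.8), the blue torus covered √(1.5² + 2.5²) ≈ 2.9 units.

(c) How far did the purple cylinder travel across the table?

1.7

The purple cylinder moved from about (14.8, 4.6) to (13.5, 5.7), a distance of √(1.3² + 1.1²) ≈ 1.7.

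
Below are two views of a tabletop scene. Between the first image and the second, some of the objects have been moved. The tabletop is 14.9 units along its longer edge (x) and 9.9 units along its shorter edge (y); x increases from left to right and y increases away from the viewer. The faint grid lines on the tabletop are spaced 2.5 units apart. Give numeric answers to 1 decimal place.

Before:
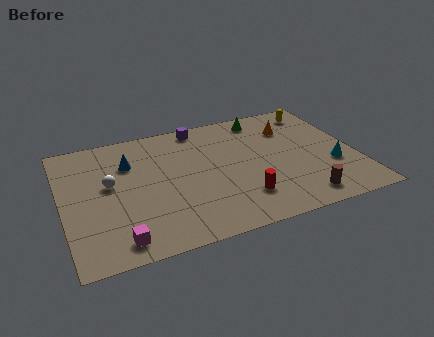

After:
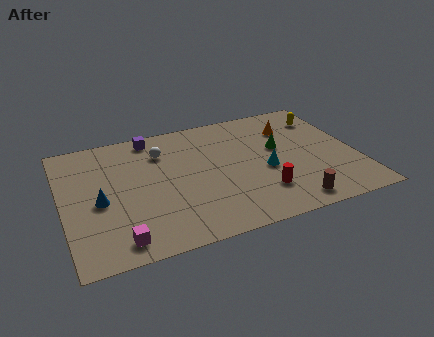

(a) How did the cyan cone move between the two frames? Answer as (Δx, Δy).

(-3.4, 0.7)

From the two frames, the cyan cone sits at roughly (13.6, 3.5) before and (10.2, 4.2) after.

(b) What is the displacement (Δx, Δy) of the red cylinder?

(1.0, 0.1)

The red cylinder was at about (8.8, 2.4) and moved to about (9.8, 2.5).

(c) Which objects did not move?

the orange cone and the magenta cube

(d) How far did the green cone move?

2.8

From (10.6, 8.6) to (11.1, 5.8), the green cone covered √(0.5² + 2.8²) ≈ 2.8 units.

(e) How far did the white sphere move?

3.3

From (2.4, 5.6) to (5.2, 7.4), the white sphere covered √(2.8² + 1.8²) ≈ 3.3 units.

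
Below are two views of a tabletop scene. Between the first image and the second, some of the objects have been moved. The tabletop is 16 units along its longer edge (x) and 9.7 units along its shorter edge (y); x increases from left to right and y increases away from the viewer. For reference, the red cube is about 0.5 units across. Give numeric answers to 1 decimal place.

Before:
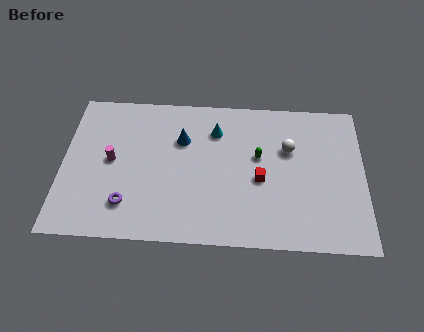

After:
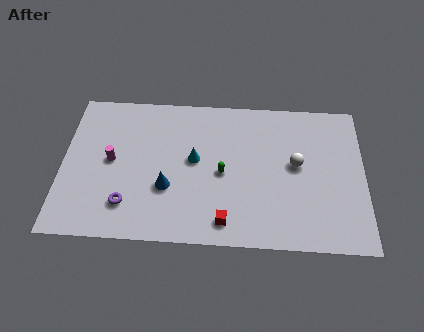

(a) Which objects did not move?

the purple torus and the magenta cylinder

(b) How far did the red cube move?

3.3

The red cube was near (10.5, 4.2) before and (8.7, 1.4) after, so it travelled √(1.8² + 2.8²) ≈ 3.3 units.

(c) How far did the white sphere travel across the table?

1.1

The white sphere moved from about (12.0, 6.3) to (12.4, 5.3), a distance of √(0.4² + 1.0²) ≈ 1.1.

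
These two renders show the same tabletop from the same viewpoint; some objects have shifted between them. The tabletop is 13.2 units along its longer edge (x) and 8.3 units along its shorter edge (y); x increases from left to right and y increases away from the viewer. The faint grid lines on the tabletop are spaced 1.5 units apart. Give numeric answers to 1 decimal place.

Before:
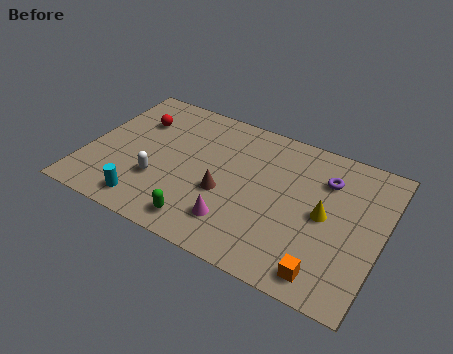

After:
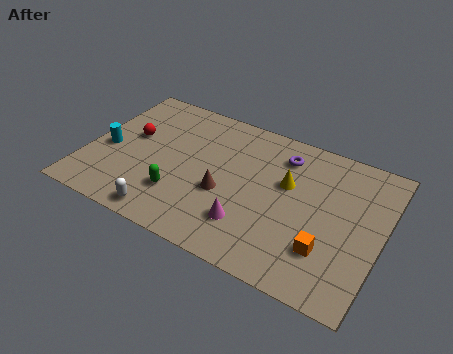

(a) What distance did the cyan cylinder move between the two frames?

3.3

The cyan cylinder was near (3.1, 1.2) before and (0.9, 3.6) after, so it travelled √(2.2² + 2.4²) ≈ 3.3 units.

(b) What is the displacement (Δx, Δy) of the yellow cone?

(-1.8, 1.0)

From the two frames, the yellow cone sits at roughly (10.7, 4.1) before and (8.9, 5.1) after.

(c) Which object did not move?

the brown cone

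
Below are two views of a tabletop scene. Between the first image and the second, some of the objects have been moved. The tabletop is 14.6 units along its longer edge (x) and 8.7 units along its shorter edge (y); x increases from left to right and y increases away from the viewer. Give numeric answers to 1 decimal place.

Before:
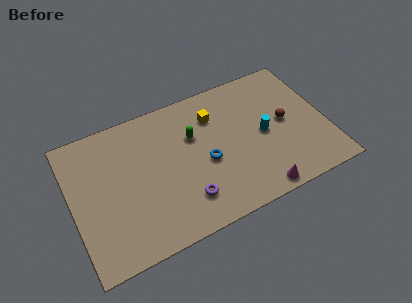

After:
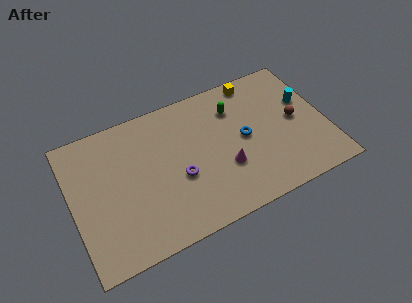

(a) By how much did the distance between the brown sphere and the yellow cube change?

-0.5

Before: roughly 4.4 units apart; after: 3.9. That's 0.5 units closer together.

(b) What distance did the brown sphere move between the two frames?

0.6

The brown sphere was near (12.3, 4.5) before and (12.9, 4.4) after, so it travelled √(0.6² + 0.1²) ≈ 0.6 units.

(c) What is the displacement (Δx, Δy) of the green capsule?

(2.5, 0.8)

The green capsule was at about (7.1, 5.7) and moved to about (9.6, 6.5).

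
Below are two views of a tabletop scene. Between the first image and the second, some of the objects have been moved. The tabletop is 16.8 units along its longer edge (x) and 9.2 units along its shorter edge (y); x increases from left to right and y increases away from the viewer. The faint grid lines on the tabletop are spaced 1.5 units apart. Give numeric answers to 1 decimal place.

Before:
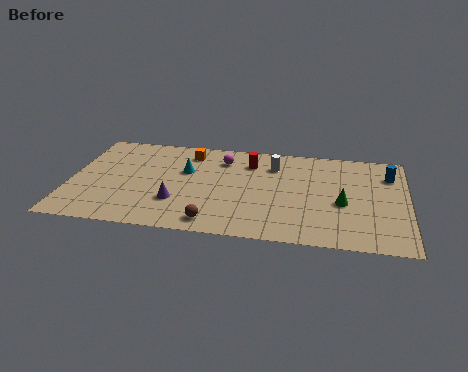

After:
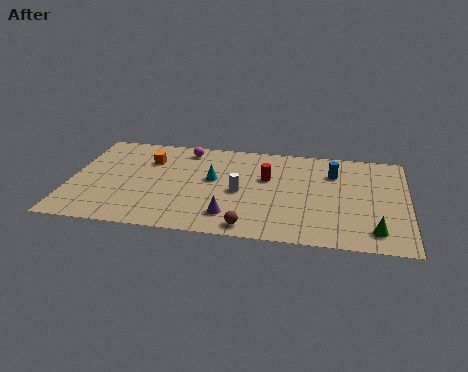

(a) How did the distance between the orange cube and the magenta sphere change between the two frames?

+0.5

The distance was about 1.7 in the first image and 2.2 in the second, so they moved 0.5 units further apart.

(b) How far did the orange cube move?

2.2

The orange cube was near (5.8, 7.6) before and (3.8, 6.6) after, so it travelled √(2.0² + 1.0²) ≈ 2.2 units.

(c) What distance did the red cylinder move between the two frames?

1.7

The red cylinder moved from about (8.9, 7.1) to (9.8, 5.7), a distance of √(0.9² + 1.4²) ≈ 1.7.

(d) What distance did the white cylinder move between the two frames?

3.2

The white cylinder moved from about (10.1, 7.0) to (8.5, 4.2), a distance of √(1.6² + 2.8²) ≈ 3.2.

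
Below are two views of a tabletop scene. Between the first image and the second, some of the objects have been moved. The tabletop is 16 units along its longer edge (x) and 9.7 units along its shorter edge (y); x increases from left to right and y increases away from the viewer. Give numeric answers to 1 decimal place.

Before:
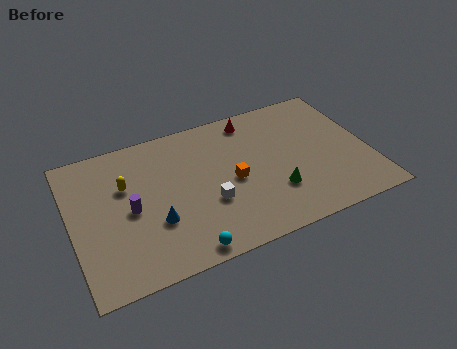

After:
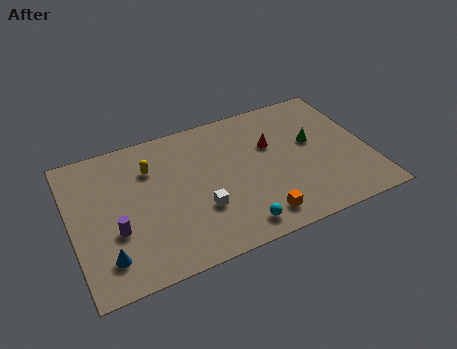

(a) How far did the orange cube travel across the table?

3.2

From (8.6, 4.5) to (9.6, 1.5), the orange cube covered √(1.0² + 3.0²) ≈ 3.2 units.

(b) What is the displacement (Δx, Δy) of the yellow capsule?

(1.4, 0.7)

From the two frames, the yellow capsule sits at roughly (3.0, 6.3) before and (4.4, 7.0) after.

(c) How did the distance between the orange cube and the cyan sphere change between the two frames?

-3.5

They were about 4.7 units apart before and 1.2 after — 3.5 units closer together.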